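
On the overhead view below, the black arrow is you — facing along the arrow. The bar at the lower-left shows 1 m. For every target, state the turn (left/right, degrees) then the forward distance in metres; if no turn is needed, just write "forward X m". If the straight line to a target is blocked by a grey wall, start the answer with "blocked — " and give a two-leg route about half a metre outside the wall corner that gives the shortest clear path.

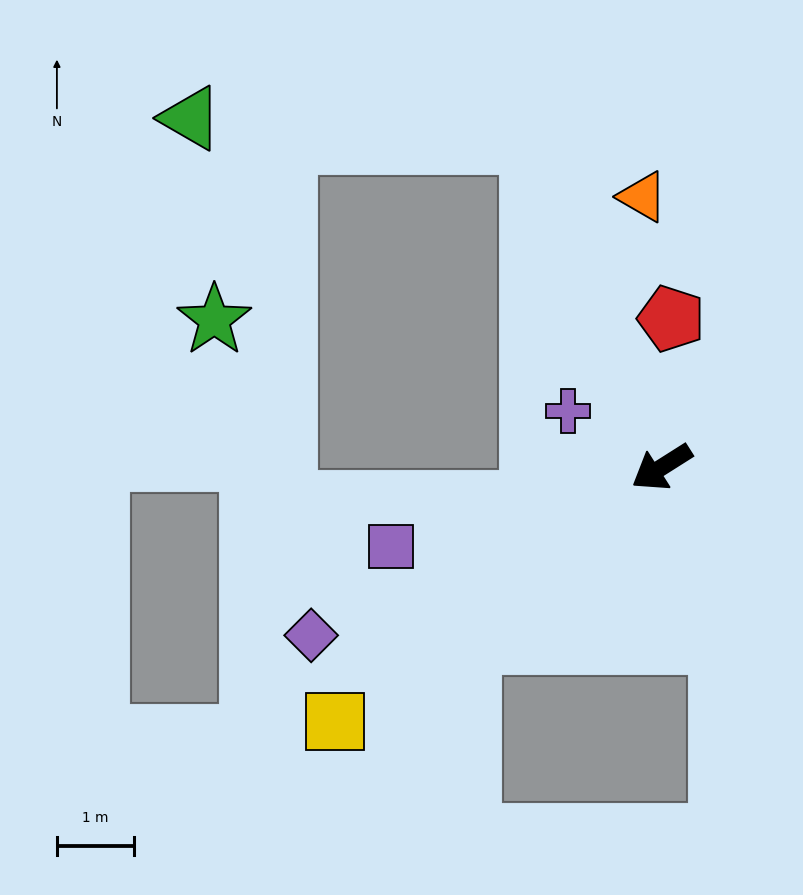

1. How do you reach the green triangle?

blocked — turn right 101°, forward 4.6 m, then turn left 65°, forward 4.5 m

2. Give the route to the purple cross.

turn right 63°, forward 1.4 m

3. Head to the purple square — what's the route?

turn right 16°, forward 3.7 m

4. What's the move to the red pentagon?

turn right 126°, forward 1.9 m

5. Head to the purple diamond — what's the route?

turn right 7°, forward 5.1 m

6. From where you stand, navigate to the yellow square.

turn left 6°, forward 5.4 m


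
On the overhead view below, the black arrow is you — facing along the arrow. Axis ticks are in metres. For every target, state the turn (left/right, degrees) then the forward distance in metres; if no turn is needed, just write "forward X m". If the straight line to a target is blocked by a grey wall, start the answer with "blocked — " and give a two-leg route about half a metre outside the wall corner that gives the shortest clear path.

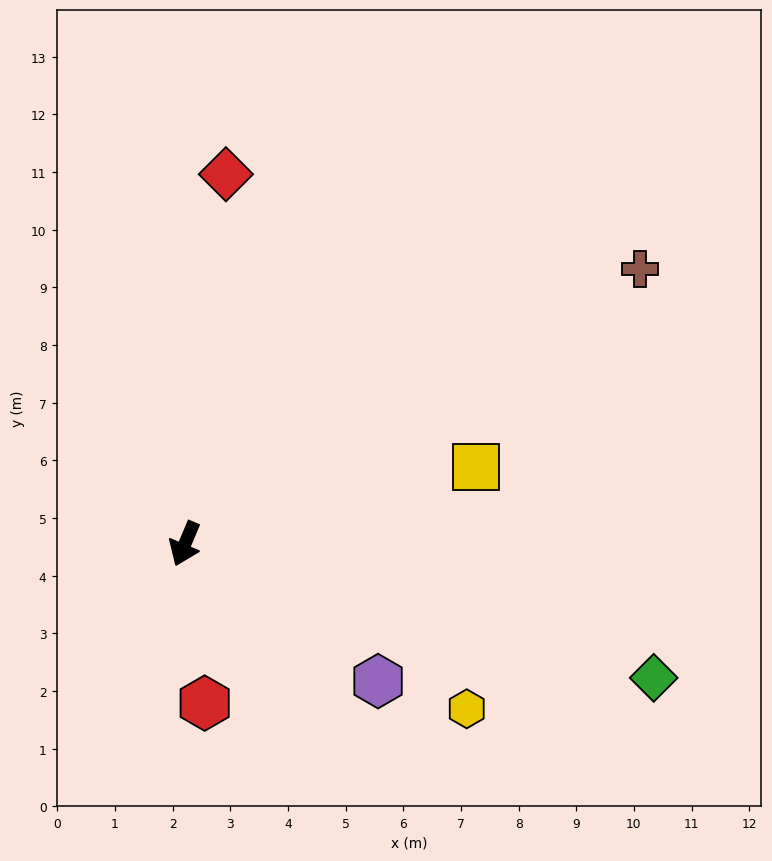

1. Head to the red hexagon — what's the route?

turn left 30°, forward 2.8 m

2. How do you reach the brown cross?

turn left 144°, forward 9.2 m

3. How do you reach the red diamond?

turn right 164°, forward 6.4 m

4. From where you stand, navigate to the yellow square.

turn left 128°, forward 5.2 m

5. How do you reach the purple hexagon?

turn left 77°, forward 4.1 m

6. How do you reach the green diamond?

turn left 97°, forward 8.5 m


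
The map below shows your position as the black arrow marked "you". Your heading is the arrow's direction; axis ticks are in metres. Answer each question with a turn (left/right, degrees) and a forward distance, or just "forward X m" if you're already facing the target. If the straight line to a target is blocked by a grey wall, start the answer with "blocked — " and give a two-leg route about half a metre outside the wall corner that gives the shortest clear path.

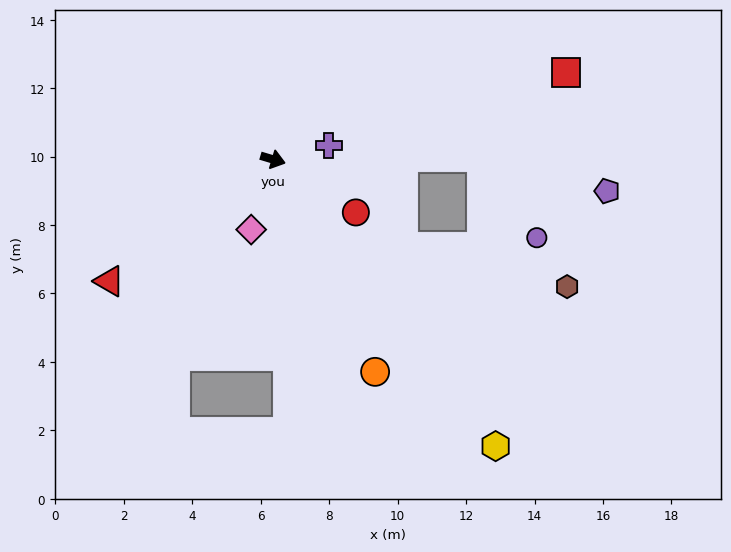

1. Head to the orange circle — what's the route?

turn right 48°, forward 6.9 m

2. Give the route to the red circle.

turn right 16°, forward 2.9 m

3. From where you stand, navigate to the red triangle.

turn right 127°, forward 6.0 m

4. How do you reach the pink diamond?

turn right 91°, forward 2.1 m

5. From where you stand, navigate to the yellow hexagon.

turn right 36°, forward 10.6 m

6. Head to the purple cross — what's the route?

turn left 31°, forward 1.7 m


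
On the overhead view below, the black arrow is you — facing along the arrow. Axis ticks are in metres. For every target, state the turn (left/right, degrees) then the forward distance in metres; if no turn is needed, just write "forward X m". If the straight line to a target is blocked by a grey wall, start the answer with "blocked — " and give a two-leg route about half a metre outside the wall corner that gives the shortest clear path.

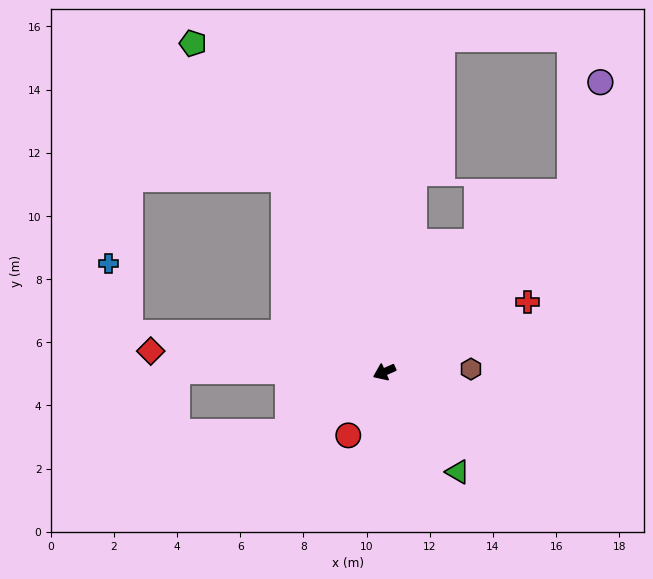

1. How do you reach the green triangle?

turn left 102°, forward 3.9 m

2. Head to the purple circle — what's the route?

blocked — turn right 160°, forward 8.2 m, then turn left 31°, forward 3.6 m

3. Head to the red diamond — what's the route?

turn right 29°, forward 7.4 m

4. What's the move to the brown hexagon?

turn left 158°, forward 2.7 m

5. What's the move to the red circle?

turn left 36°, forward 2.3 m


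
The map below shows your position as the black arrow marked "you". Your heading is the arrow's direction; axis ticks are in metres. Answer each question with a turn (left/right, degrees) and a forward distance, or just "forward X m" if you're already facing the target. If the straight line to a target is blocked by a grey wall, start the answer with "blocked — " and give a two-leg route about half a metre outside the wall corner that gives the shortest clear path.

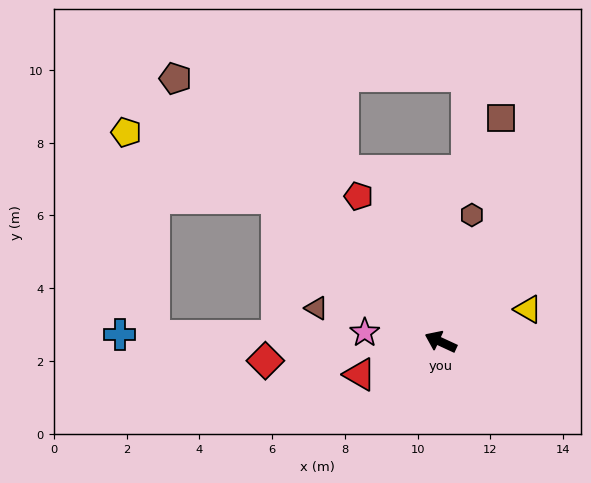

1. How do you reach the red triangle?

turn left 47°, forward 2.4 m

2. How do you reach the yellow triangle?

turn right 135°, forward 2.6 m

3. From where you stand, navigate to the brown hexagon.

turn right 79°, forward 3.6 m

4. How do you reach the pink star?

turn left 18°, forward 2.1 m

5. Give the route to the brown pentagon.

turn right 20°, forward 10.3 m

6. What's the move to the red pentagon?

turn right 36°, forward 4.6 m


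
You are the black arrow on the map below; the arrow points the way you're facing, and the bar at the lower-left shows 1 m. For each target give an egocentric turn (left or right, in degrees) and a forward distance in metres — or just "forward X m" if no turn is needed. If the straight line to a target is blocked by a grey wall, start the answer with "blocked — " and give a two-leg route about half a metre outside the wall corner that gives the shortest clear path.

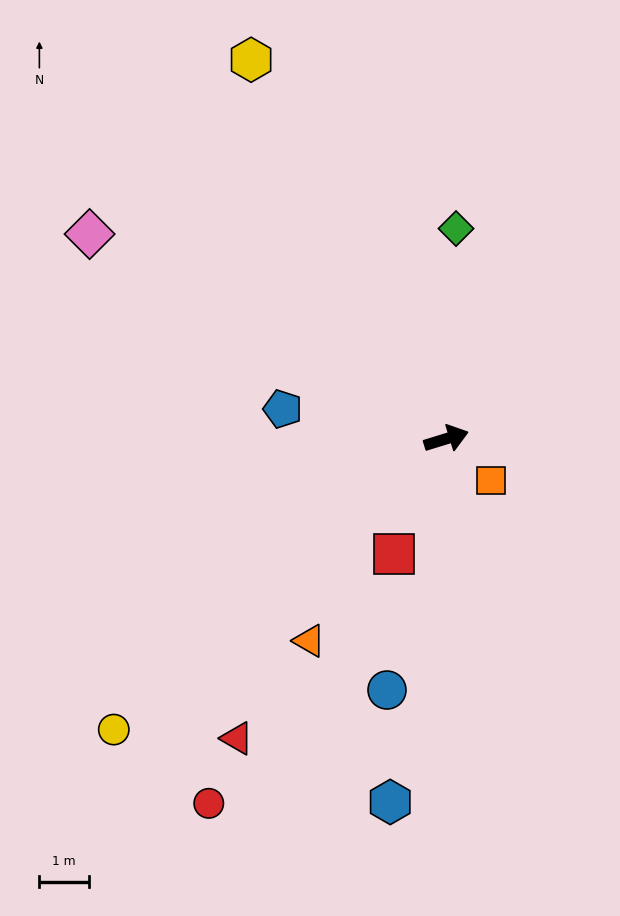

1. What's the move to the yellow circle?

turn right 156°, forward 8.9 m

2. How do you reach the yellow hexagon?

turn left 100°, forward 8.6 m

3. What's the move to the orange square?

turn right 60°, forward 1.2 m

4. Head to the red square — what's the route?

turn right 132°, forward 2.6 m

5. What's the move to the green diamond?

turn left 70°, forward 4.3 m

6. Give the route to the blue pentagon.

turn left 153°, forward 3.4 m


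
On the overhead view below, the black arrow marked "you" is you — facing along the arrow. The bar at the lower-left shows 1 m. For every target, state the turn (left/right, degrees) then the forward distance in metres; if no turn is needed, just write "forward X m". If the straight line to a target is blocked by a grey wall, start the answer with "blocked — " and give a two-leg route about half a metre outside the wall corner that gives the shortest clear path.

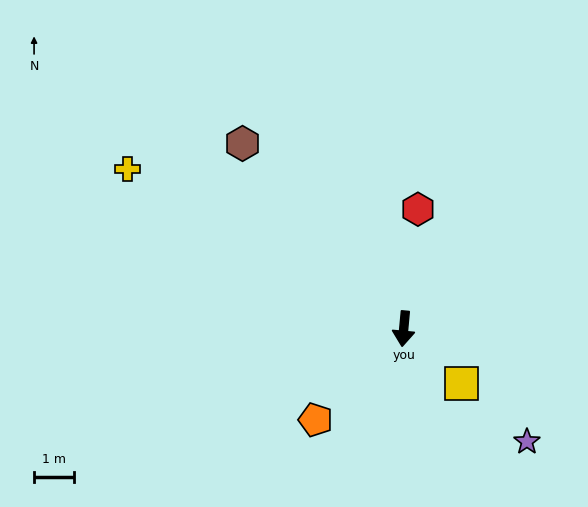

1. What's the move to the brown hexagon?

turn right 134°, forward 6.1 m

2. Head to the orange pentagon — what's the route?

turn right 39°, forward 3.2 m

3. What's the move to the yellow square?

turn left 52°, forward 2.0 m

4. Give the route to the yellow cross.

turn right 115°, forward 8.0 m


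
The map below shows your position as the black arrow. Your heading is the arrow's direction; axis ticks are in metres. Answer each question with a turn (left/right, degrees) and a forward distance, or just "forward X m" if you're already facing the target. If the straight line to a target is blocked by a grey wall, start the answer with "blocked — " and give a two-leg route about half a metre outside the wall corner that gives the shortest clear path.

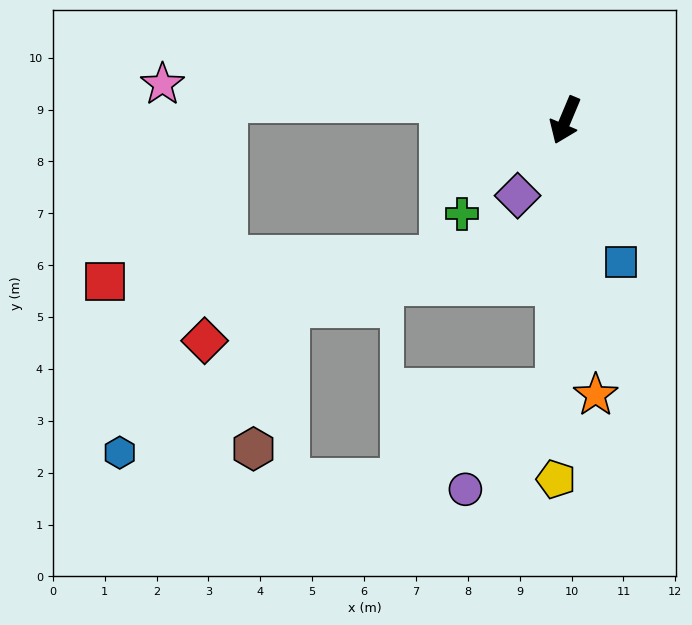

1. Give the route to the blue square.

turn left 44°, forward 2.9 m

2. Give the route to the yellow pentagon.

turn left 21°, forward 6.9 m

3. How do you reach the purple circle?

blocked — turn left 21°, forward 5.2 m, then turn right 41°, forward 2.6 m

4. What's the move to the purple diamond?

turn right 10°, forward 1.7 m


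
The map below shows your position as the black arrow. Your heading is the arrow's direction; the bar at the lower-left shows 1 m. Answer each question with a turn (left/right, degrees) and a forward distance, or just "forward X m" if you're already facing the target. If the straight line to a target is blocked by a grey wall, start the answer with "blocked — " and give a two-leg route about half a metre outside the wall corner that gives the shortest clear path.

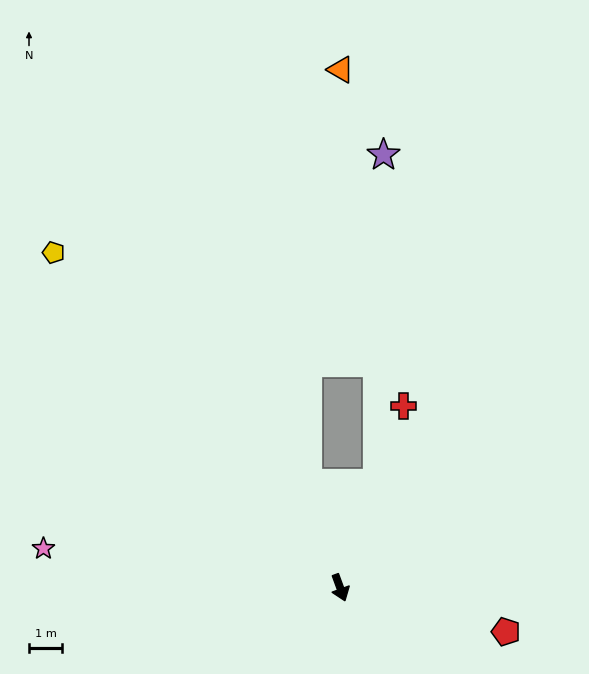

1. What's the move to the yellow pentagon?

turn right 160°, forward 13.3 m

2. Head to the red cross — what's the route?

turn left 141°, forward 5.8 m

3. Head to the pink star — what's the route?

turn right 118°, forward 9.0 m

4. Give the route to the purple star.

blocked — turn left 141°, forward 3.4 m, then turn left 18°, forward 9.9 m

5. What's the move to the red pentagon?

turn left 55°, forward 5.2 m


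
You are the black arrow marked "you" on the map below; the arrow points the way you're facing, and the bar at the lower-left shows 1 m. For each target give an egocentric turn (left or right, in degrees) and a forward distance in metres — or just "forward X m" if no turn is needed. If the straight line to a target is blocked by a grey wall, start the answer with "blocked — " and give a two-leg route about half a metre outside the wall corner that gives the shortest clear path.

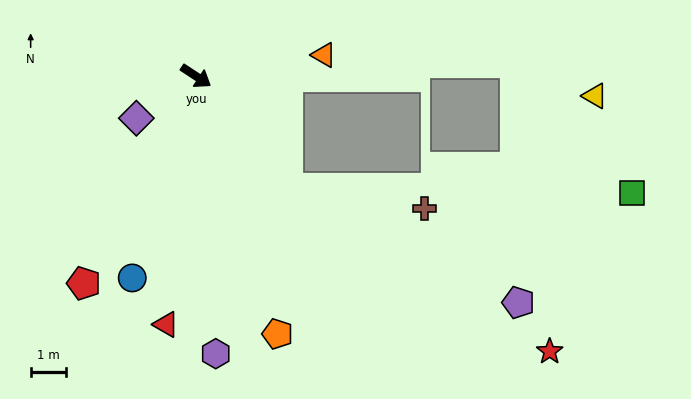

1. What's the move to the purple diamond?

turn right 112°, forward 2.1 m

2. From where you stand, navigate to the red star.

blocked — turn right 17°, forward 4.1 m, then turn left 18°, forward 8.7 m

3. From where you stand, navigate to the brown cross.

blocked — turn right 17°, forward 4.1 m, then turn left 42°, forward 3.9 m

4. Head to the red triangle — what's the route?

turn right 64°, forward 7.0 m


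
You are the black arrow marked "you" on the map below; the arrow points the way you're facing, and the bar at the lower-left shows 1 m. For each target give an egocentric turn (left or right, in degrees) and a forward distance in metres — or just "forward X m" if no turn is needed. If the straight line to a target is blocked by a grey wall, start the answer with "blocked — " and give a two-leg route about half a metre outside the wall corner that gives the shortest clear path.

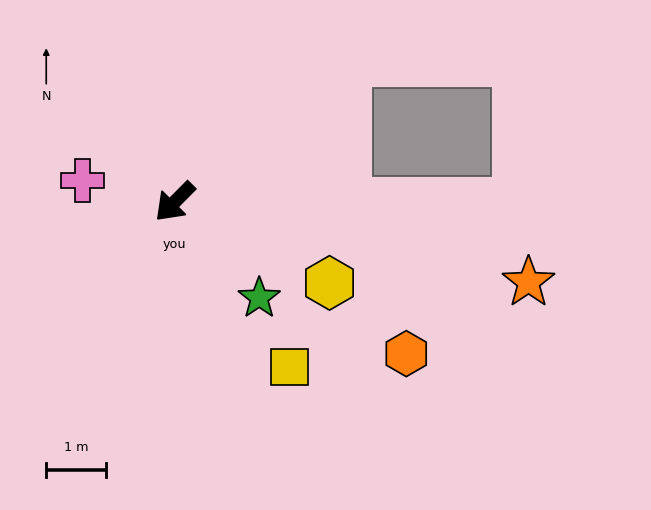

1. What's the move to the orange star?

turn left 122°, forward 6.0 m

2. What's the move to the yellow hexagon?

turn left 107°, forward 2.9 m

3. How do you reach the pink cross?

turn right 58°, forward 1.6 m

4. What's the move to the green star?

turn left 86°, forward 2.1 m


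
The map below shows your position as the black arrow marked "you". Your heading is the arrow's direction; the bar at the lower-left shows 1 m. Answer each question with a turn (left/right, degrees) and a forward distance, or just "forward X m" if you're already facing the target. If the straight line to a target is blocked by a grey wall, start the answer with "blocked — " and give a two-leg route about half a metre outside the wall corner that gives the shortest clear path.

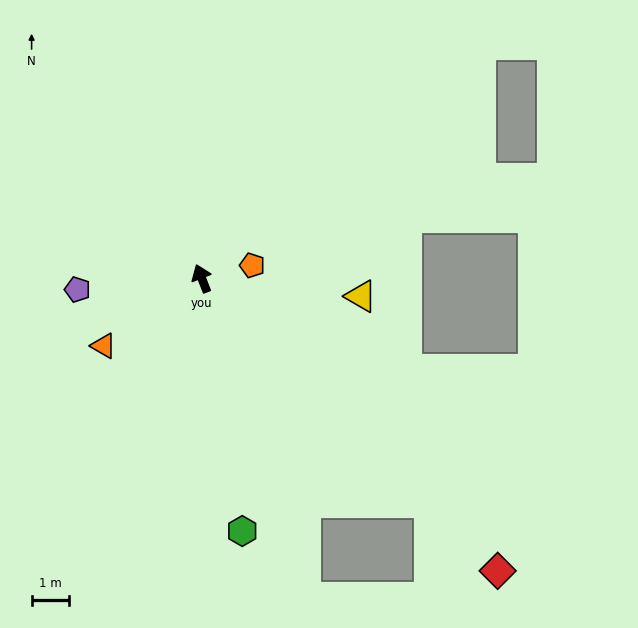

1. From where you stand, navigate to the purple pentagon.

turn left 74°, forward 3.4 m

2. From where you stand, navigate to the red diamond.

turn right 156°, forward 11.2 m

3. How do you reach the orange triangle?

turn left 103°, forward 3.2 m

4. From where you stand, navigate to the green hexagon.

turn left 168°, forward 6.9 m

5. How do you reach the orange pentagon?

turn right 97°, forward 1.4 m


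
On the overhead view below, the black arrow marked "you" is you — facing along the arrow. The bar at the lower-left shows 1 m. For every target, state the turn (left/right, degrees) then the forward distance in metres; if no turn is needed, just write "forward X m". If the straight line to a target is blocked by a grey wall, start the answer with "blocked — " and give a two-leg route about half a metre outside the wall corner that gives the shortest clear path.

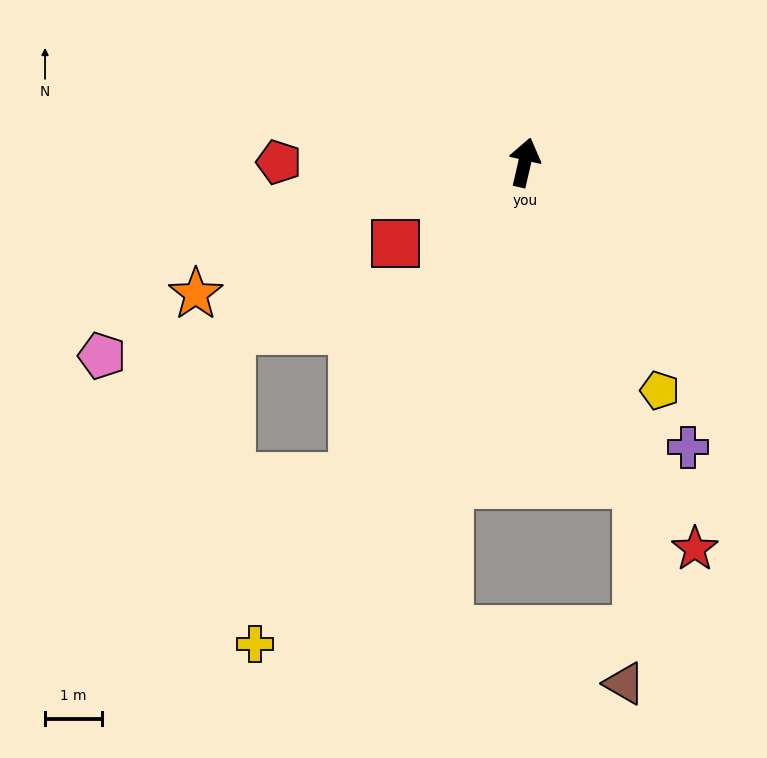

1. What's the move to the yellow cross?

turn left 164°, forward 9.7 m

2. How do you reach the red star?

turn right 143°, forward 7.4 m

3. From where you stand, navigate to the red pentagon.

turn left 103°, forward 4.3 m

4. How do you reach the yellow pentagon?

turn right 136°, forward 4.7 m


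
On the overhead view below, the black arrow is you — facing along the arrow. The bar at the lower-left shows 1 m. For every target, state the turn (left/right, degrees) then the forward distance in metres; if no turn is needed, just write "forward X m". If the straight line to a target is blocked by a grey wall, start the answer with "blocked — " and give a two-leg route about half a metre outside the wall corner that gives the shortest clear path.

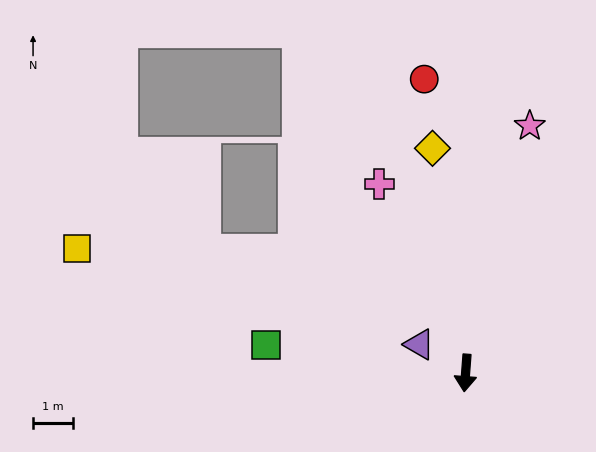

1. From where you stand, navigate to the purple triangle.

turn right 117°, forward 1.4 m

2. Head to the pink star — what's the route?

turn left 170°, forward 6.4 m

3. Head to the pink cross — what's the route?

turn right 151°, forward 5.2 m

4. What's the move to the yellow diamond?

turn right 167°, forward 5.7 m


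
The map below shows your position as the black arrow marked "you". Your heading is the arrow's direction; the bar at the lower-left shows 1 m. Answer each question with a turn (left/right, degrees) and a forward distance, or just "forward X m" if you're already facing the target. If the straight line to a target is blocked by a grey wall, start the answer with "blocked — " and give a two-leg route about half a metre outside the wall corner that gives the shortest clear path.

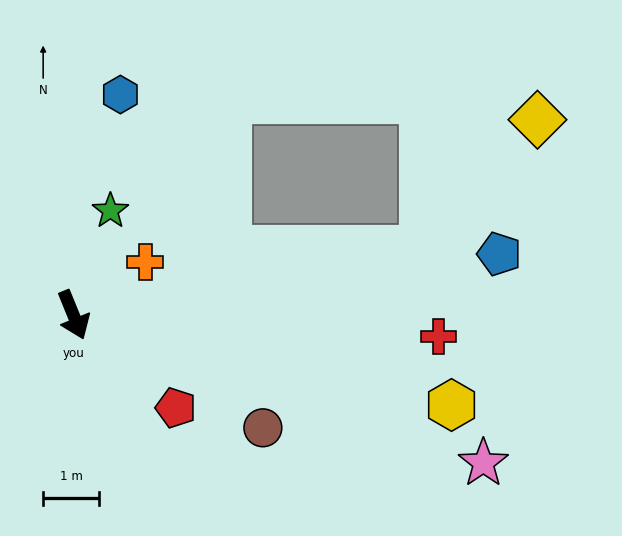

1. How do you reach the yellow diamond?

blocked — turn left 78°, forward 6.3 m, then turn left 38°, forward 3.1 m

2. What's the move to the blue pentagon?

turn left 76°, forward 7.7 m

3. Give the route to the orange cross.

turn left 104°, forward 1.6 m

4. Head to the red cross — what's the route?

turn left 64°, forward 6.5 m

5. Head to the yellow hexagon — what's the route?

turn left 54°, forward 6.9 m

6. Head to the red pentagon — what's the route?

turn left 26°, forward 2.5 m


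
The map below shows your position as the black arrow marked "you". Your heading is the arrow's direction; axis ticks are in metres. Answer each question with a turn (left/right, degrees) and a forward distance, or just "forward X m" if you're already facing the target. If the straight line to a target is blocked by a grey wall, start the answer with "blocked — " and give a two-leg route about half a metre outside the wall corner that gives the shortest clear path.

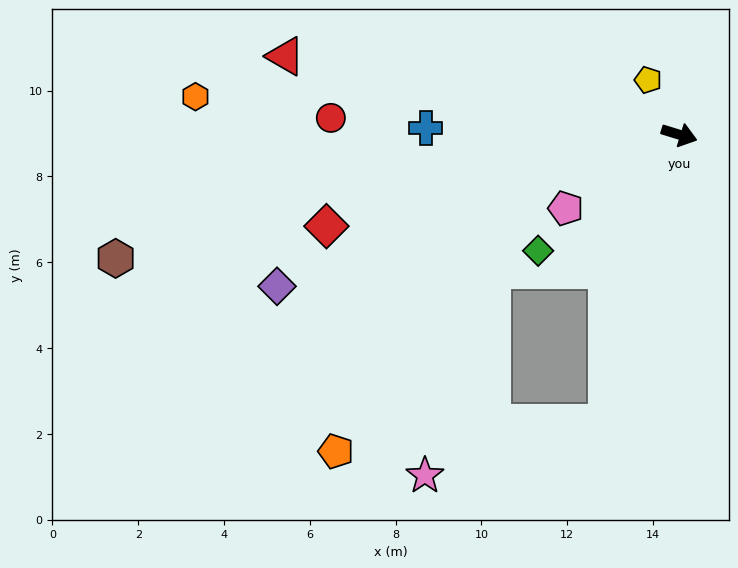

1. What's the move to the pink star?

blocked — turn right 87°, forward 6.9 m, then turn right 60°, forward 4.4 m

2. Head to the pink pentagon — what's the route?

turn right 130°, forward 3.2 m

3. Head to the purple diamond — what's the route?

turn right 142°, forward 10.0 m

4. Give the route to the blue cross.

turn right 164°, forward 5.9 m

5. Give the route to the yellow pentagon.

turn left 137°, forward 1.5 m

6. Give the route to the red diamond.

turn right 148°, forward 8.5 m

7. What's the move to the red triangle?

turn right 174°, forward 9.4 m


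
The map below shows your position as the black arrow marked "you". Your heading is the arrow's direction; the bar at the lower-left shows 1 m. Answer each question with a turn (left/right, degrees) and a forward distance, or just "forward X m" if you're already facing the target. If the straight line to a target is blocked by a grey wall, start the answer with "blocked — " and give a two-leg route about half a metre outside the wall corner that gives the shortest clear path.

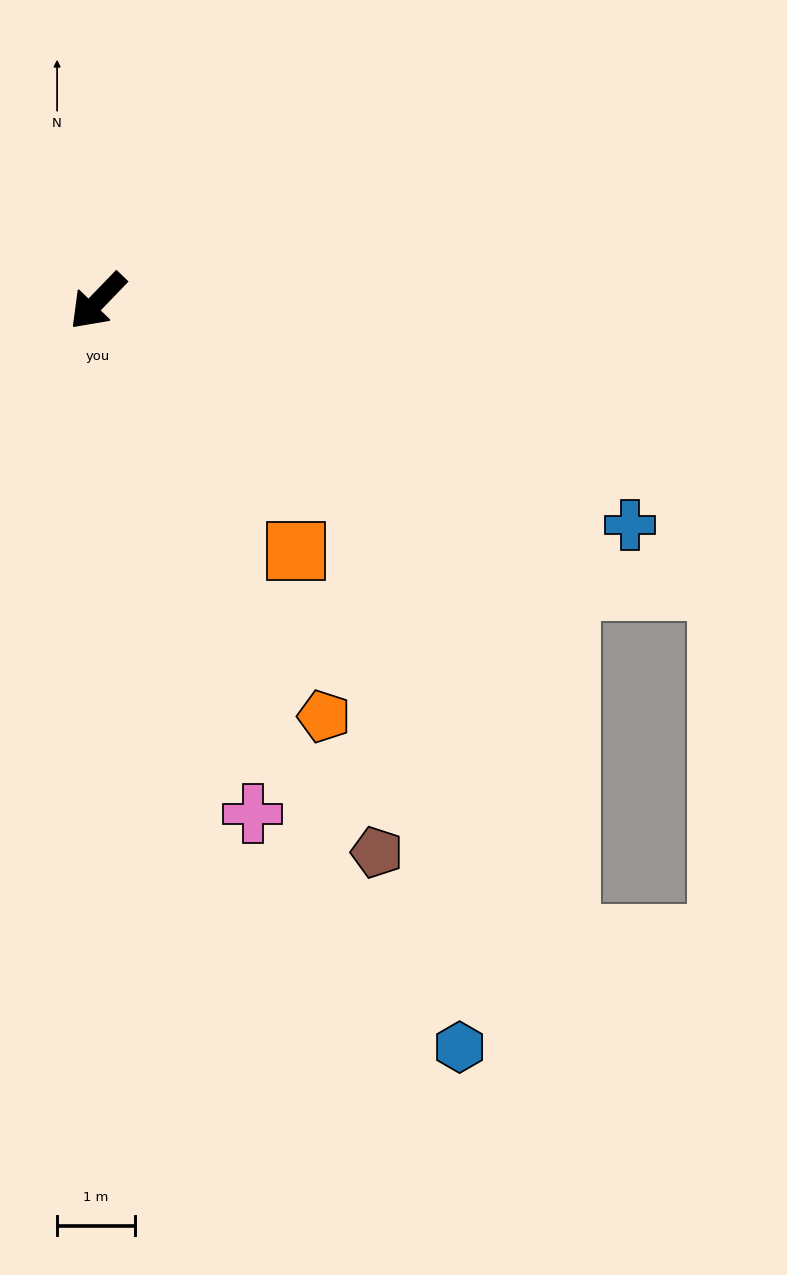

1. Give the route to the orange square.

turn left 82°, forward 4.1 m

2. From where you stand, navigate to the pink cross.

turn left 61°, forward 6.9 m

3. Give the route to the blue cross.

turn left 111°, forward 7.4 m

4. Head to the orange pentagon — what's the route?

turn left 73°, forward 6.1 m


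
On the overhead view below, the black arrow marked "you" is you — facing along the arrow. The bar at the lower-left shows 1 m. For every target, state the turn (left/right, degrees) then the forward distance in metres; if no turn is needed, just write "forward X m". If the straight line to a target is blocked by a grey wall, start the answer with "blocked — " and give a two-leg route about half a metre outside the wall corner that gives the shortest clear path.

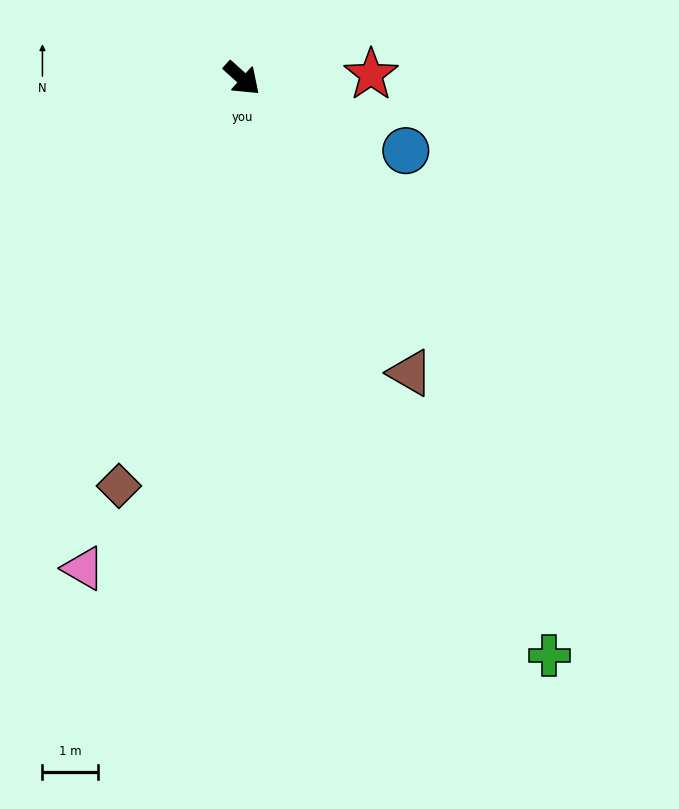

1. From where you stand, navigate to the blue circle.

turn left 18°, forward 3.2 m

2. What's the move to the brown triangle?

turn right 18°, forward 6.1 m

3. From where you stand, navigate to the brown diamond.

turn right 65°, forward 7.7 m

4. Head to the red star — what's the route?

turn left 44°, forward 2.3 m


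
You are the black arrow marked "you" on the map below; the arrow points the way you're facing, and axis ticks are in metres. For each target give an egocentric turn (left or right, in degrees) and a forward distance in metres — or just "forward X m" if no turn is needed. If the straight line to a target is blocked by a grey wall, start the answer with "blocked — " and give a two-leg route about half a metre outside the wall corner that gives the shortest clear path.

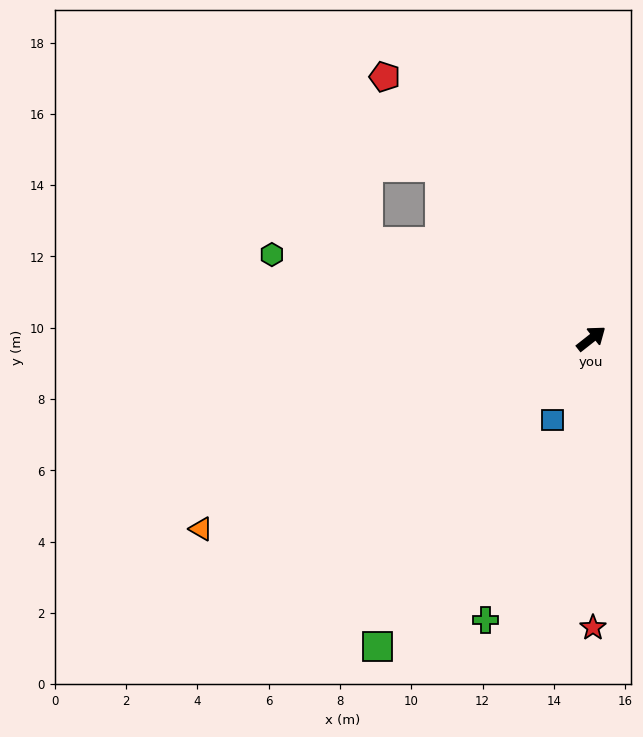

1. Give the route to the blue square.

turn right 154°, forward 2.5 m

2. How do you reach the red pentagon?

turn left 90°, forward 9.4 m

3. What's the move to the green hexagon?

turn left 127°, forward 9.3 m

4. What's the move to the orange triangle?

turn left 168°, forward 12.2 m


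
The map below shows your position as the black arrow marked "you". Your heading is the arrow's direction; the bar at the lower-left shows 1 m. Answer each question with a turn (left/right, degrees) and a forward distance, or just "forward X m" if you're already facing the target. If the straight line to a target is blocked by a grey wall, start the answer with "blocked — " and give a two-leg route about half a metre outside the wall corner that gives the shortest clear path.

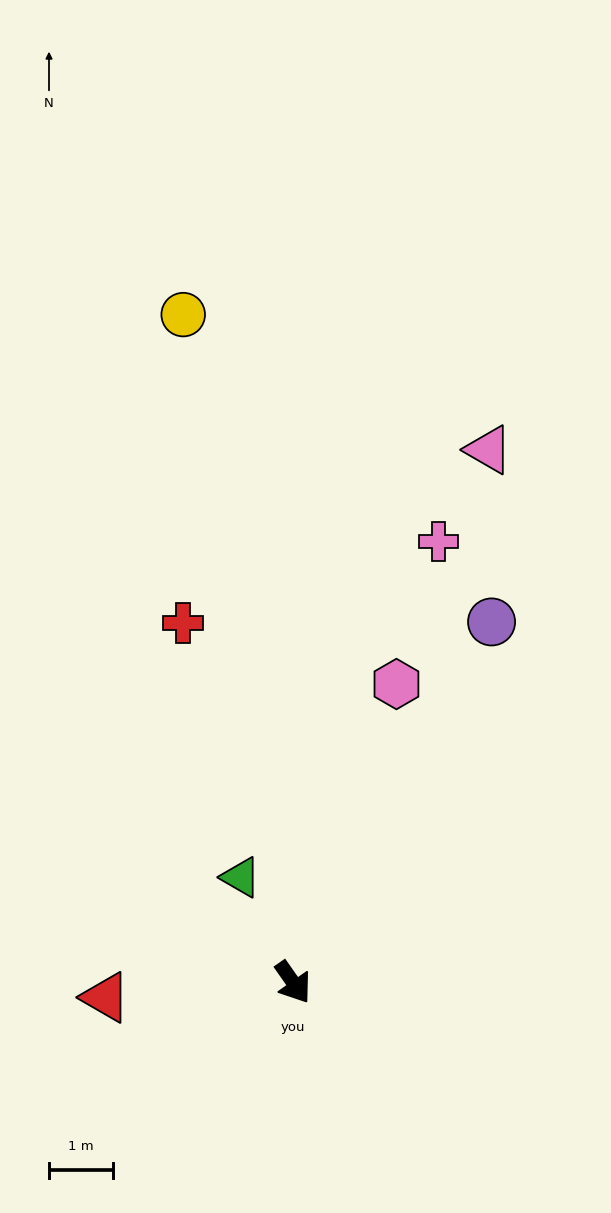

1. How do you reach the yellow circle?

turn left 154°, forward 10.6 m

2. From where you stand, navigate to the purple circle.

turn left 116°, forward 6.4 m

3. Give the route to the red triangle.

turn right 120°, forward 2.9 m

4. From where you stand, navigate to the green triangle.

turn left 171°, forward 1.8 m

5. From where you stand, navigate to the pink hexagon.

turn left 126°, forward 4.9 m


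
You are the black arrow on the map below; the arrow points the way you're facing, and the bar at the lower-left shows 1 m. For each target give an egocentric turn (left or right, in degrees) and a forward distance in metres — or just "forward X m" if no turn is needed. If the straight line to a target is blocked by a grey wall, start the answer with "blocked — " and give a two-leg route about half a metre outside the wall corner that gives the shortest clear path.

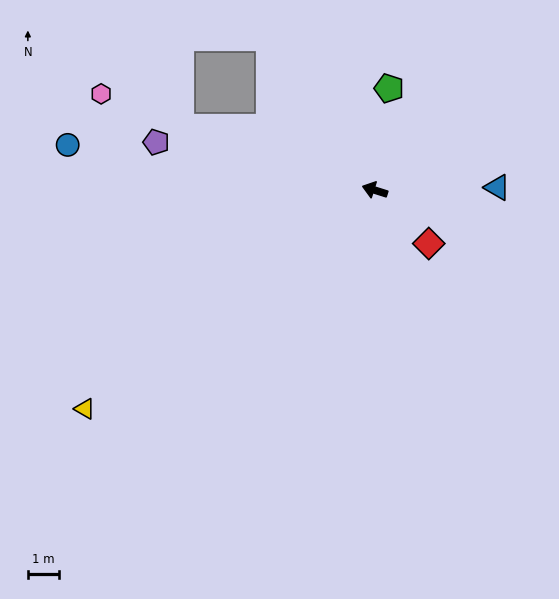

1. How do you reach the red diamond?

turn left 153°, forward 2.4 m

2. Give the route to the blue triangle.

turn right 161°, forward 4.0 m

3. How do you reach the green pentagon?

turn right 80°, forward 3.3 m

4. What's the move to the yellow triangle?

turn left 54°, forward 11.7 m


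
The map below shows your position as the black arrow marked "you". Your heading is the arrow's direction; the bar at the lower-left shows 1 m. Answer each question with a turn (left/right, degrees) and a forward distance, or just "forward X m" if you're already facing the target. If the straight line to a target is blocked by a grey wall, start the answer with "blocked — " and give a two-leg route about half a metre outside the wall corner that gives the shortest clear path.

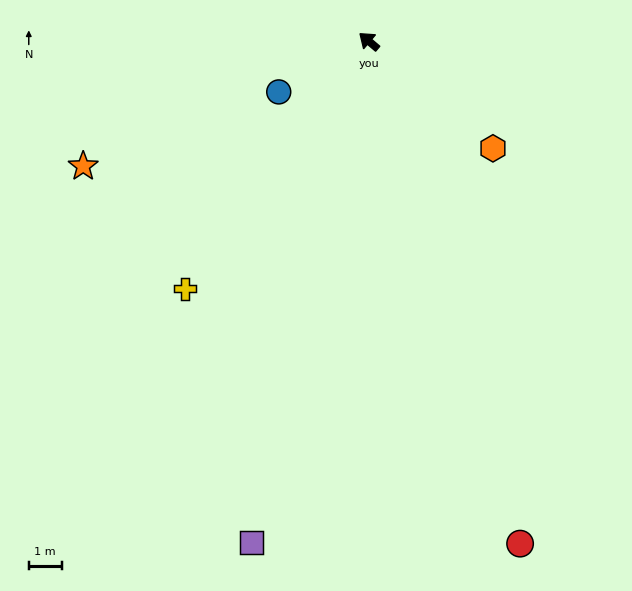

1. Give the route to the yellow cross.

turn left 94°, forward 9.3 m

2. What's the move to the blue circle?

turn left 70°, forward 3.1 m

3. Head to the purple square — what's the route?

turn left 117°, forward 15.6 m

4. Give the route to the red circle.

turn left 147°, forward 15.9 m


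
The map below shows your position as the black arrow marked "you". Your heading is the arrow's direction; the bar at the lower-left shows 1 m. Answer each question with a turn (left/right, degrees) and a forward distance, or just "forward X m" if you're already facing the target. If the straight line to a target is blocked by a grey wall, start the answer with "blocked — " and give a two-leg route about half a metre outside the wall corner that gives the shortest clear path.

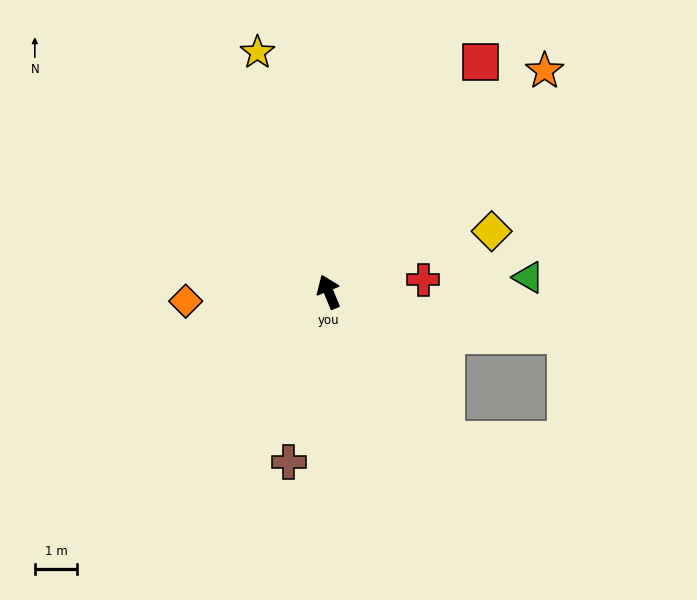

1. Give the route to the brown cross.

turn left 144°, forward 4.1 m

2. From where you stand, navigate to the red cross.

turn right 105°, forward 2.3 m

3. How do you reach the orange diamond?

turn left 71°, forward 3.4 m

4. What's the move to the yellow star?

turn right 6°, forward 5.9 m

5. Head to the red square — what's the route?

turn right 56°, forward 6.5 m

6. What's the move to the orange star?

turn right 67°, forward 7.3 m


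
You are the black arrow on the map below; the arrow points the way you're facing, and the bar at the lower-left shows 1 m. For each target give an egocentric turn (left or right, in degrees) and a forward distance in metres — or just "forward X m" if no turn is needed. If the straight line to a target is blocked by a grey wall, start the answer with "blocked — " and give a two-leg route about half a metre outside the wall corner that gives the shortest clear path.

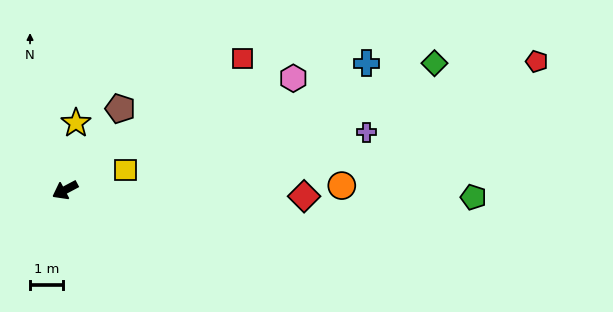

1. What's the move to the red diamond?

turn left 151°, forward 7.3 m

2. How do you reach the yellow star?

turn right 127°, forward 2.1 m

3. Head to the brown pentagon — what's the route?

turn right 152°, forward 3.0 m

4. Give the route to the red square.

turn right 171°, forward 6.8 m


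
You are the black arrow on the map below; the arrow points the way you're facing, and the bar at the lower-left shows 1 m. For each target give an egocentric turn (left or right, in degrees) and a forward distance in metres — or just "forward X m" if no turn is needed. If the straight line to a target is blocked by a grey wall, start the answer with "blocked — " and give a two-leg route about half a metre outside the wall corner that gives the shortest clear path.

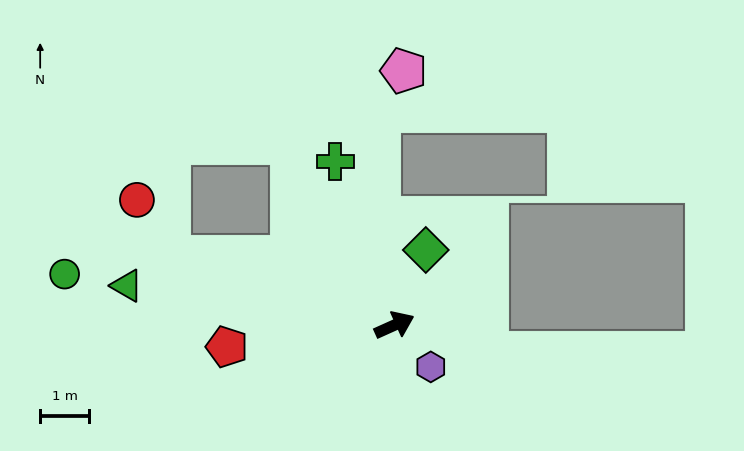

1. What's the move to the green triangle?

turn left 147°, forward 5.5 m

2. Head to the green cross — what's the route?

turn left 86°, forward 3.6 m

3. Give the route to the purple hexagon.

turn right 73°, forward 1.1 m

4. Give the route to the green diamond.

turn left 43°, forward 1.7 m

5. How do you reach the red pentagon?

turn left 163°, forward 3.4 m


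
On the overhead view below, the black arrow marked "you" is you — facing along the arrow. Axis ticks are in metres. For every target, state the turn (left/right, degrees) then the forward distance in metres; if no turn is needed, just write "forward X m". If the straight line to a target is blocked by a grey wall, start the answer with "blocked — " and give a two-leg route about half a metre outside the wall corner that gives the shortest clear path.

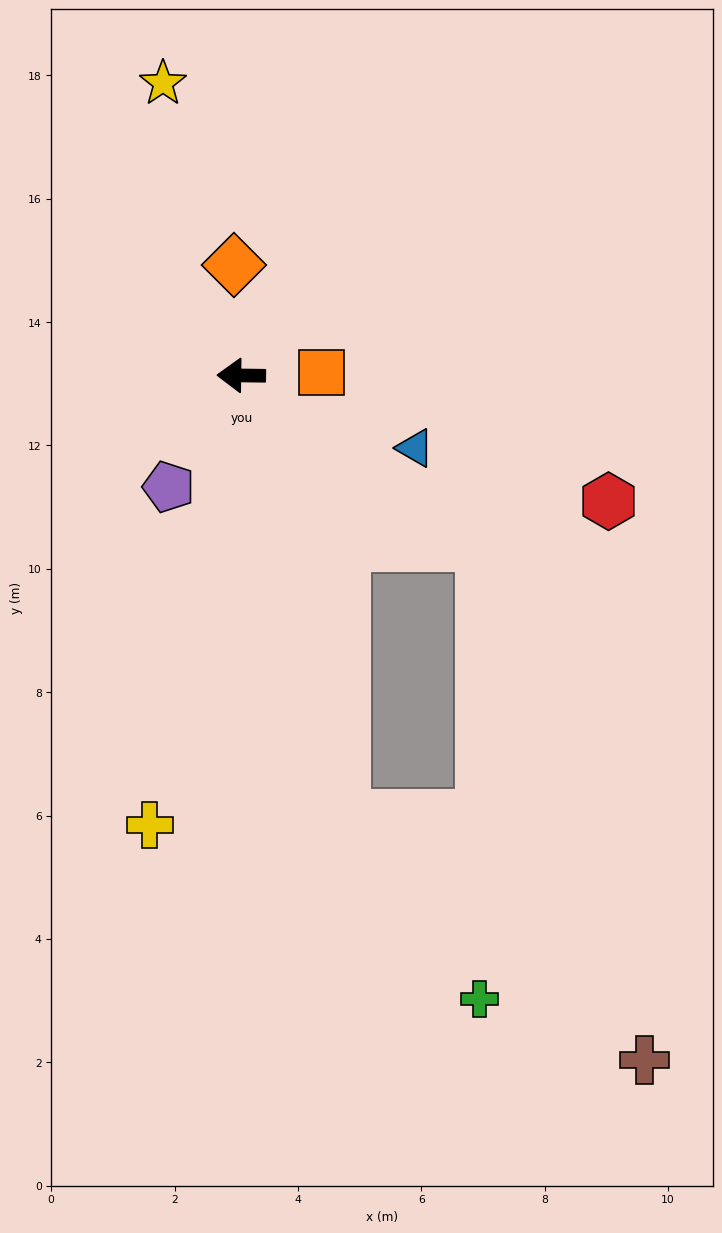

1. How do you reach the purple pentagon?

turn left 58°, forward 2.2 m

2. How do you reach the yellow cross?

turn left 79°, forward 7.4 m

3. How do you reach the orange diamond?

turn right 85°, forward 1.8 m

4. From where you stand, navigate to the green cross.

blocked — turn left 104°, forward 7.3 m, then turn left 23°, forward 3.7 m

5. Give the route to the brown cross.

blocked — turn left 146°, forward 4.8 m, then turn right 38°, forward 8.8 m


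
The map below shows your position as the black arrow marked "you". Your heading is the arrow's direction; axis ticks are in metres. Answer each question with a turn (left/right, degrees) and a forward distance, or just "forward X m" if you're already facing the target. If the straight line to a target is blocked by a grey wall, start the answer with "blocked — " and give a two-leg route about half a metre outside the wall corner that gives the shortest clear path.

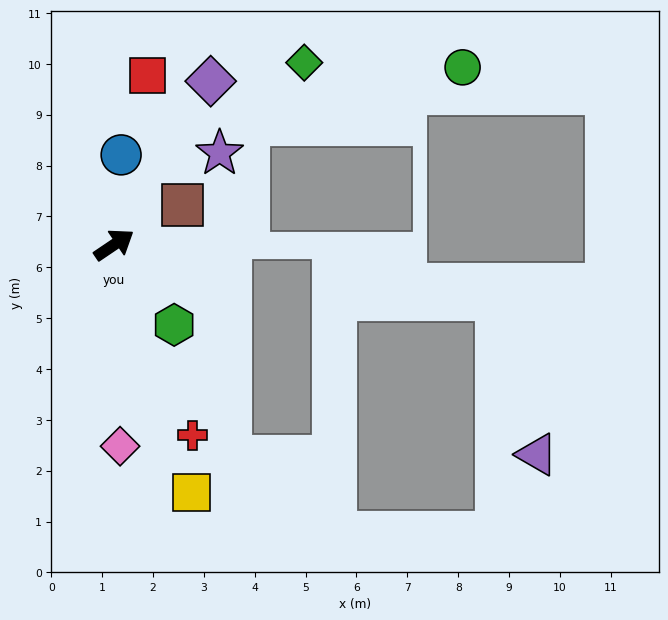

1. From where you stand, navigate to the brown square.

turn right 4°, forward 1.6 m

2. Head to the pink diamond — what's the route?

turn right 122°, forward 4.0 m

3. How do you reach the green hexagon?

turn right 87°, forward 2.0 m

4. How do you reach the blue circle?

turn left 52°, forward 1.8 m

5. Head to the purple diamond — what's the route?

turn left 25°, forward 3.7 m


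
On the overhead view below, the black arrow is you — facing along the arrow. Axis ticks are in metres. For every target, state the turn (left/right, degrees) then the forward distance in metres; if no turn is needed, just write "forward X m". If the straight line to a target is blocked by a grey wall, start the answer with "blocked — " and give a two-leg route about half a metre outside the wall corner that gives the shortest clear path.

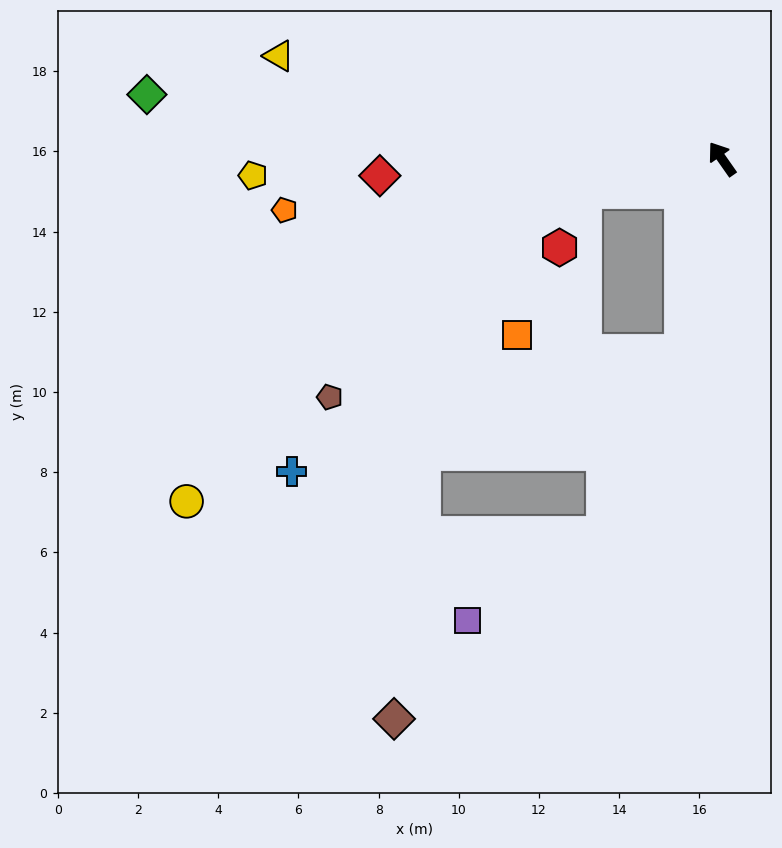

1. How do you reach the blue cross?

blocked — turn left 133°, forward 4.9 m, then turn right 61°, forward 10.2 m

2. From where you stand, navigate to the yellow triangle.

turn left 42°, forward 11.4 m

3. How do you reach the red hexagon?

blocked — turn left 69°, forward 3.5 m, then turn left 51°, forward 1.5 m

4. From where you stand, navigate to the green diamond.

turn left 49°, forward 14.4 m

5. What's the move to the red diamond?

turn left 58°, forward 8.5 m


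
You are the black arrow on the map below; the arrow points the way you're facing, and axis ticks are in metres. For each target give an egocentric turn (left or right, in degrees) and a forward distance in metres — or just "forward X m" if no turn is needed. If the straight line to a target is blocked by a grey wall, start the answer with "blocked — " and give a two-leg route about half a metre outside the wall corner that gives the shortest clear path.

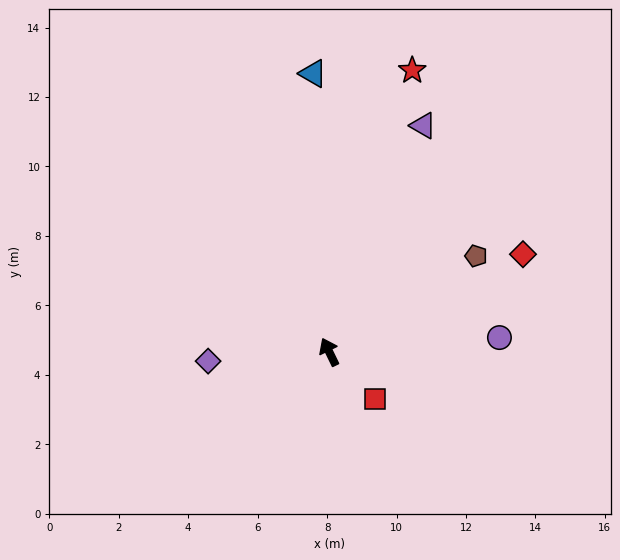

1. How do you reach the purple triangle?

turn right 48°, forward 7.1 m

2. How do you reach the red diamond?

turn right 89°, forward 6.3 m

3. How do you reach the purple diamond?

turn left 68°, forward 3.5 m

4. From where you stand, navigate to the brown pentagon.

turn right 83°, forward 5.1 m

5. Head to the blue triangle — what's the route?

turn right 23°, forward 8.0 m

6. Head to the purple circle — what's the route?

turn right 111°, forward 4.9 m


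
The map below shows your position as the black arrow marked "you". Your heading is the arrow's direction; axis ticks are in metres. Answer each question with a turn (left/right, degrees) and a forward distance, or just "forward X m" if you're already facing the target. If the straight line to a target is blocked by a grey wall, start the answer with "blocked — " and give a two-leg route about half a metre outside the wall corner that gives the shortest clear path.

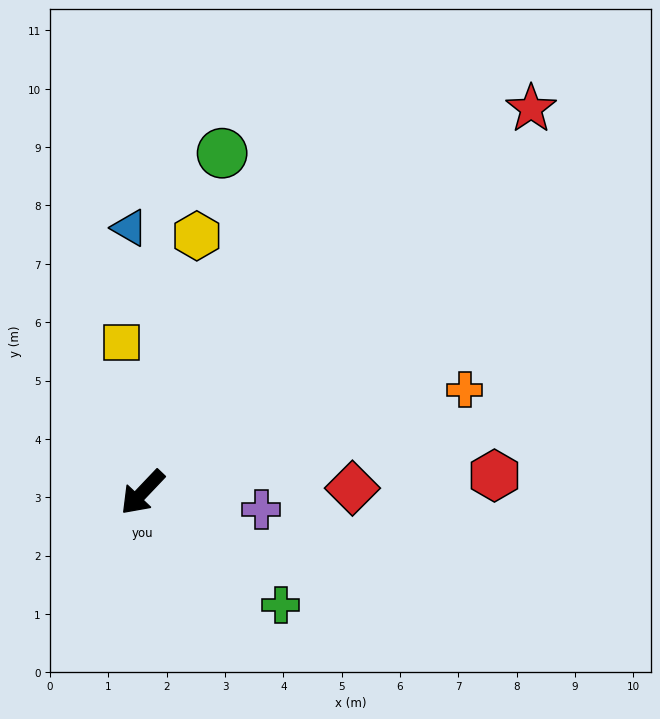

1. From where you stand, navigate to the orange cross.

turn left 151°, forward 5.8 m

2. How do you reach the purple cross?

turn left 125°, forward 2.1 m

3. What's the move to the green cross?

turn left 94°, forward 3.1 m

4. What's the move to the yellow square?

turn right 129°, forward 2.6 m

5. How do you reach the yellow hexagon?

turn right 148°, forward 4.5 m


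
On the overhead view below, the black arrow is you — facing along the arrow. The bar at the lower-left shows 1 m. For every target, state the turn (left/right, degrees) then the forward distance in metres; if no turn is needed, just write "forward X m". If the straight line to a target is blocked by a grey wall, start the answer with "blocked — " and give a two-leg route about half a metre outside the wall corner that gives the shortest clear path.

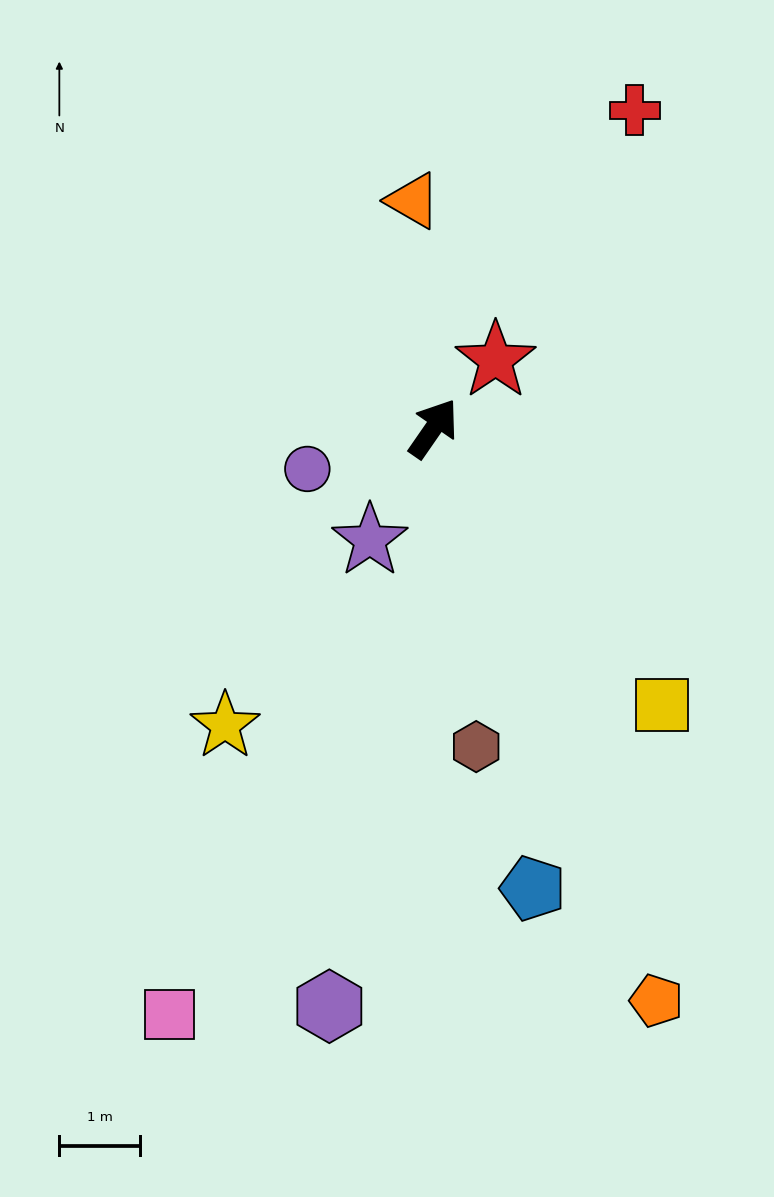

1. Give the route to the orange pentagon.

turn right 124°, forward 7.6 m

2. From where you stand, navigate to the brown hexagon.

turn right 138°, forward 4.0 m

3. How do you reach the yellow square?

turn right 106°, forward 4.4 m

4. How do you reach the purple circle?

turn left 143°, forward 1.6 m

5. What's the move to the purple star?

turn right 175°, forward 1.6 m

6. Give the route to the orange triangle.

turn left 40°, forward 2.8 m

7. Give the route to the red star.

turn right 8°, forward 1.1 m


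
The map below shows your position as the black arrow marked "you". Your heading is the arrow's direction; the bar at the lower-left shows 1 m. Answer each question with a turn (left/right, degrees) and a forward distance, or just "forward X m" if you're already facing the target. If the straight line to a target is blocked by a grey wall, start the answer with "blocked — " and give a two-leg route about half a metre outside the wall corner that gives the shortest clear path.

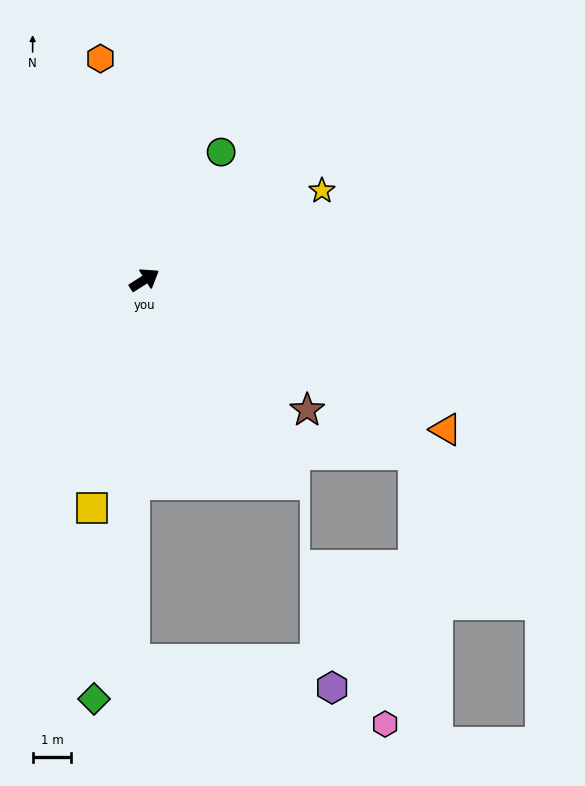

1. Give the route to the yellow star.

turn right 6°, forward 5.1 m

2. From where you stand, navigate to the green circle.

turn left 27°, forward 3.9 m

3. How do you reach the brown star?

turn right 71°, forward 5.4 m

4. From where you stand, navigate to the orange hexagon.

turn left 69°, forward 5.8 m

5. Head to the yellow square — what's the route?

turn right 135°, forward 6.1 m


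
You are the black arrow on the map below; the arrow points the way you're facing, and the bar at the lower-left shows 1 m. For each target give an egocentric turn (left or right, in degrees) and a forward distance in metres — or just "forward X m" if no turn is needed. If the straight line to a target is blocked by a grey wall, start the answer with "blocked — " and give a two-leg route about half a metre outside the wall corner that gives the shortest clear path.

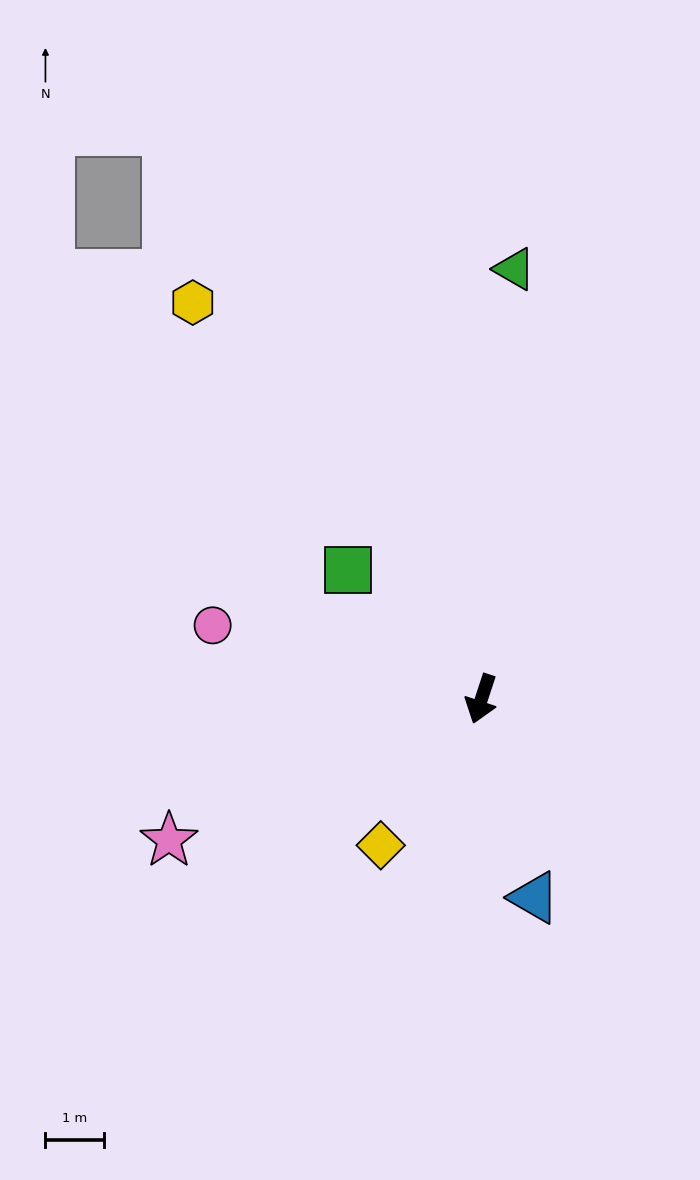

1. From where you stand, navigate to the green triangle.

turn right 166°, forward 7.4 m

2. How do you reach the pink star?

turn right 47°, forward 5.9 m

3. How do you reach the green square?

turn right 116°, forward 3.2 m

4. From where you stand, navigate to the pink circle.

turn right 87°, forward 4.8 m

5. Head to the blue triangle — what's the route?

turn left 33°, forward 3.5 m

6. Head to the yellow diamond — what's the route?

turn right 16°, forward 3.0 m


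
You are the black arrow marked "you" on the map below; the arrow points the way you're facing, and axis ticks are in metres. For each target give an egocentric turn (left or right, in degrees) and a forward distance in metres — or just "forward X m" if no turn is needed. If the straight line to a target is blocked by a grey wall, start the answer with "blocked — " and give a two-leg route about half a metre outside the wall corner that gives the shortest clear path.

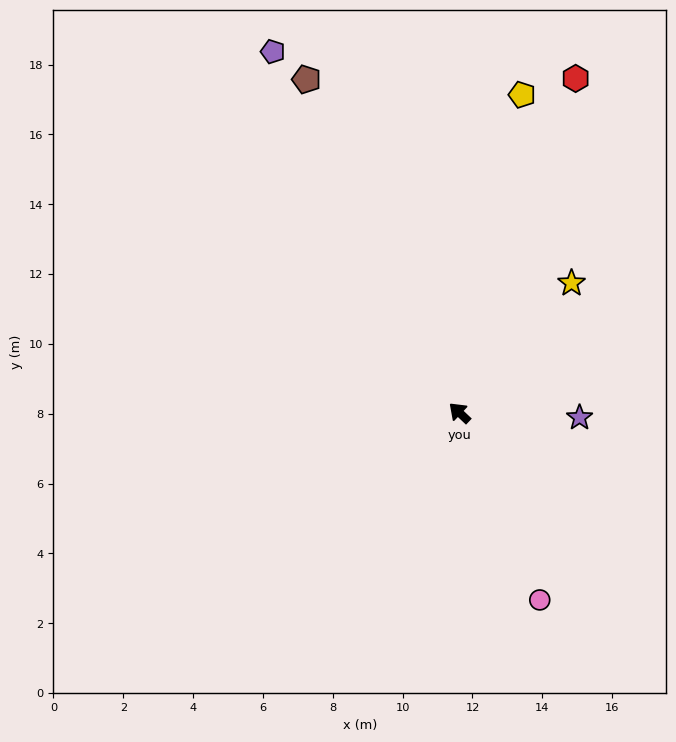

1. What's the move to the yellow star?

turn right 87°, forward 4.9 m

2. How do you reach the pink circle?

turn left 157°, forward 5.8 m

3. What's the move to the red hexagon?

turn right 66°, forward 10.1 m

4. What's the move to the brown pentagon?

turn right 22°, forward 10.5 m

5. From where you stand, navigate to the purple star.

turn right 139°, forward 3.4 m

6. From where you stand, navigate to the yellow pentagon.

turn right 58°, forward 9.3 m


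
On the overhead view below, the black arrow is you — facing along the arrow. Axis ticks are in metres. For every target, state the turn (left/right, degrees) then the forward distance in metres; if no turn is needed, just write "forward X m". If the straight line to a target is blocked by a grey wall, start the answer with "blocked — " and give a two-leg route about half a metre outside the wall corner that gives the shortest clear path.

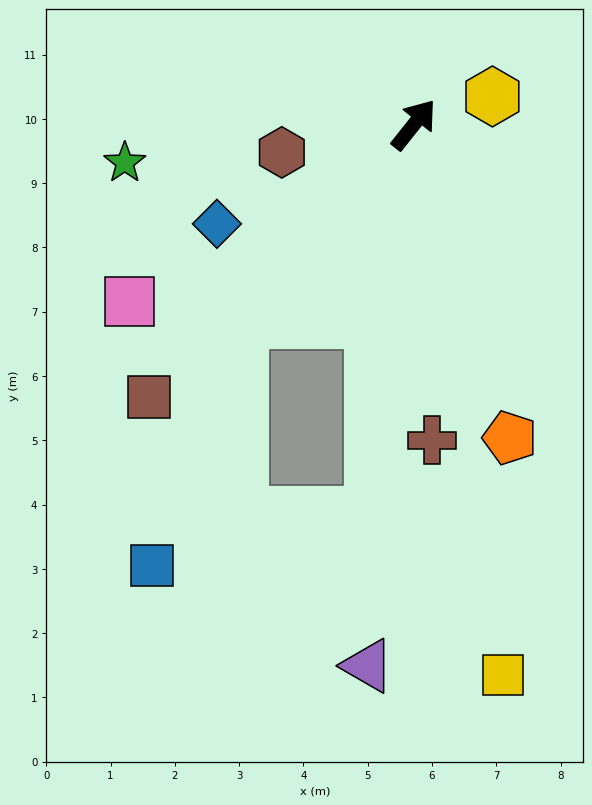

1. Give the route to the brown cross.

turn right 138°, forward 4.9 m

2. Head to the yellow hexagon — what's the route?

turn right 32°, forward 1.3 m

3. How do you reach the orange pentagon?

turn right 124°, forward 5.1 m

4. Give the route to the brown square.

turn left 174°, forward 5.9 m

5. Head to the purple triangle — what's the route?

turn right 146°, forward 8.5 m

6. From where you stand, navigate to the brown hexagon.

turn left 140°, forward 2.1 m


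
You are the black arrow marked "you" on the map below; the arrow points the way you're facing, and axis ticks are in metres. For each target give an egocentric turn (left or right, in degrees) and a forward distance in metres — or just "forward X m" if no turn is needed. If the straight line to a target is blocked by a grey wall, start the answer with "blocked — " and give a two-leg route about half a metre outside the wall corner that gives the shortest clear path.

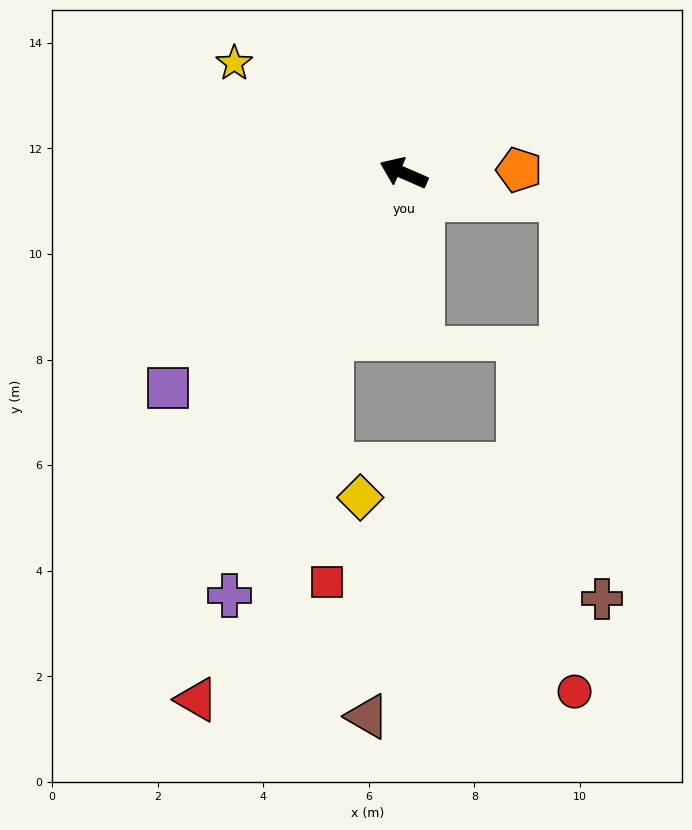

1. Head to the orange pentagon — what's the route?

turn right 155°, forward 2.2 m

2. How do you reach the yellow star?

turn right 9°, forward 3.8 m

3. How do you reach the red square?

blocked — turn left 90°, forward 3.4 m, then turn left 22°, forward 4.6 m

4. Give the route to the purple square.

turn left 66°, forward 6.0 m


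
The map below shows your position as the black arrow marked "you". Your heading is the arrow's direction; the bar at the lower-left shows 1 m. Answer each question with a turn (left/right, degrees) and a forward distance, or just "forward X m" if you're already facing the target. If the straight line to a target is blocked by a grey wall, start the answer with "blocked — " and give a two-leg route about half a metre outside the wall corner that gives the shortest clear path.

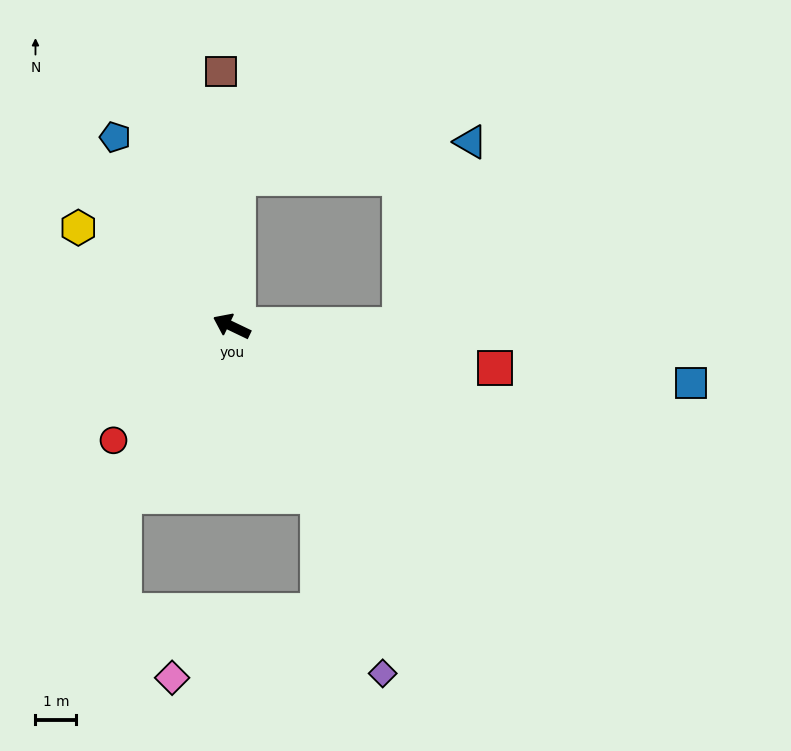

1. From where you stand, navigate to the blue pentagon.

turn right 33°, forward 5.4 m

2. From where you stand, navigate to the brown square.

turn right 62°, forward 6.3 m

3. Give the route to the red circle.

turn left 70°, forward 4.0 m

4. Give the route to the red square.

turn right 163°, forward 6.5 m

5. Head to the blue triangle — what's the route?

blocked — turn right 154°, forward 4.1 m, then turn left 68°, forward 4.8 m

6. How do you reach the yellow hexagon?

turn right 7°, forward 4.5 m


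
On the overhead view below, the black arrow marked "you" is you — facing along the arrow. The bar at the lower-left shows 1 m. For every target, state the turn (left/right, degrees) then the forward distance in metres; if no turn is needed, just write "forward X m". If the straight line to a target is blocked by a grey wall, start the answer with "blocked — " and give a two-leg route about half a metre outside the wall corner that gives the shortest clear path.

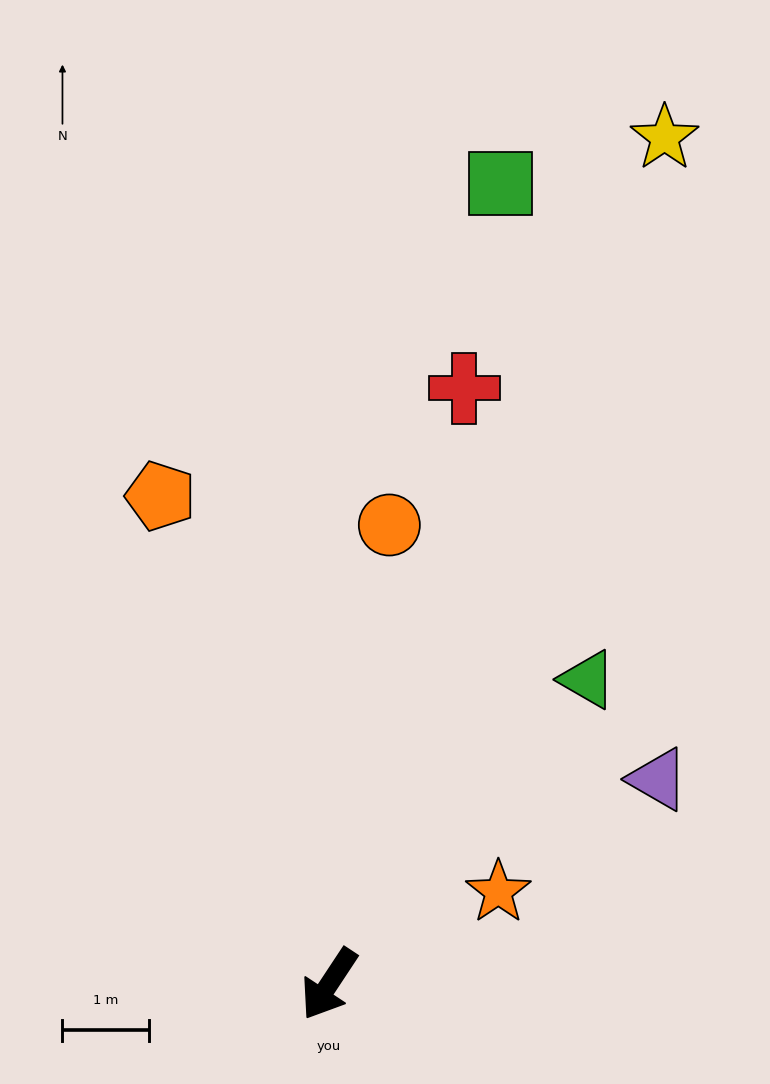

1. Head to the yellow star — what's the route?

turn right 168°, forward 10.5 m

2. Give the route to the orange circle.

turn right 154°, forward 5.3 m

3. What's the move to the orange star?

turn left 152°, forward 2.2 m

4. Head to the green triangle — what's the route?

turn left 173°, forward 4.6 m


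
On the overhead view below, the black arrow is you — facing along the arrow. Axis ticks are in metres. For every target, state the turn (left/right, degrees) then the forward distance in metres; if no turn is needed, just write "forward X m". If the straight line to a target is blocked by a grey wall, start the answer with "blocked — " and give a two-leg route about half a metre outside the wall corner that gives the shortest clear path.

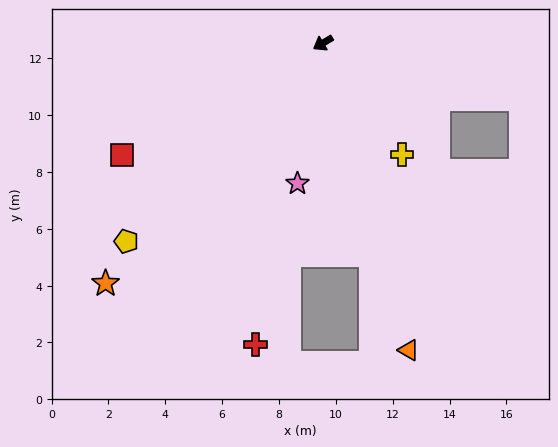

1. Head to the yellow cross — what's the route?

turn left 94°, forward 4.8 m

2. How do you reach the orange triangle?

turn left 75°, forward 11.2 m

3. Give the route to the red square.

forward 8.1 m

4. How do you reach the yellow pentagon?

turn left 14°, forward 9.8 m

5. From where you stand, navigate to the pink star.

turn left 49°, forward 5.0 m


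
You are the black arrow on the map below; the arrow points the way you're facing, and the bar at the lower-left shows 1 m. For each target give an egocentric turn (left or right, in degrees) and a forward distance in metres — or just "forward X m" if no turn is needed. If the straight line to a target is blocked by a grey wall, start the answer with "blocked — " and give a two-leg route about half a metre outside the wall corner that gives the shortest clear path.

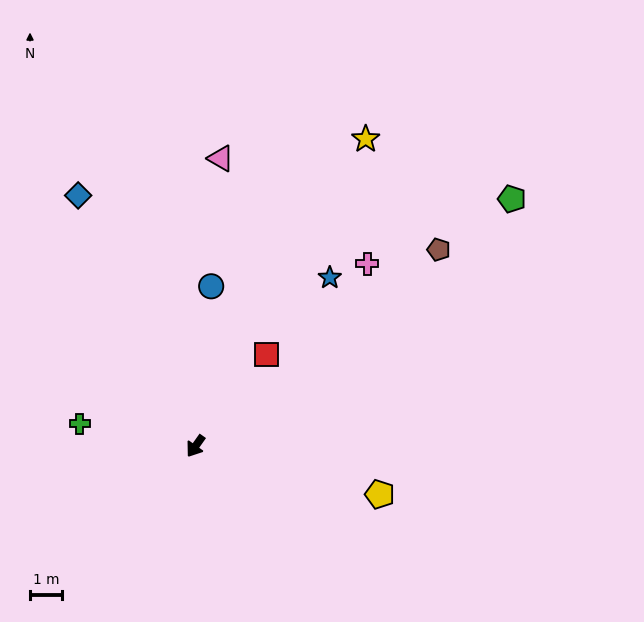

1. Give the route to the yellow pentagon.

turn left 111°, forward 6.0 m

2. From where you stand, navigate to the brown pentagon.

turn left 164°, forward 9.9 m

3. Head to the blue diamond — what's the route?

turn right 120°, forward 8.8 m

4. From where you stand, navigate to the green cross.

turn right 66°, forward 3.7 m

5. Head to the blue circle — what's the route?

turn right 150°, forward 5.1 m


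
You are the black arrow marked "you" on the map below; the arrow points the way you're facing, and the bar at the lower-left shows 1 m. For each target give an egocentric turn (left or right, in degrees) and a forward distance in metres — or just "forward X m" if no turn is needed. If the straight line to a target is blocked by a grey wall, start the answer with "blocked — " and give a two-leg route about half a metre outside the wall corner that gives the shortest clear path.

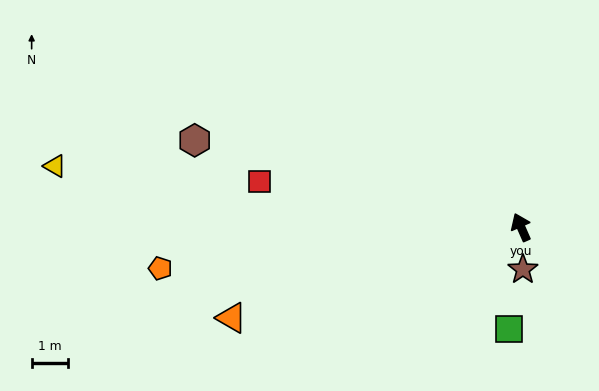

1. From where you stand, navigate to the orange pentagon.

turn left 73°, forward 10.0 m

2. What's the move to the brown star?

turn left 159°, forward 1.2 m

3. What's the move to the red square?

turn left 57°, forward 7.3 m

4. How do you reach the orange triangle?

turn left 84°, forward 8.3 m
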